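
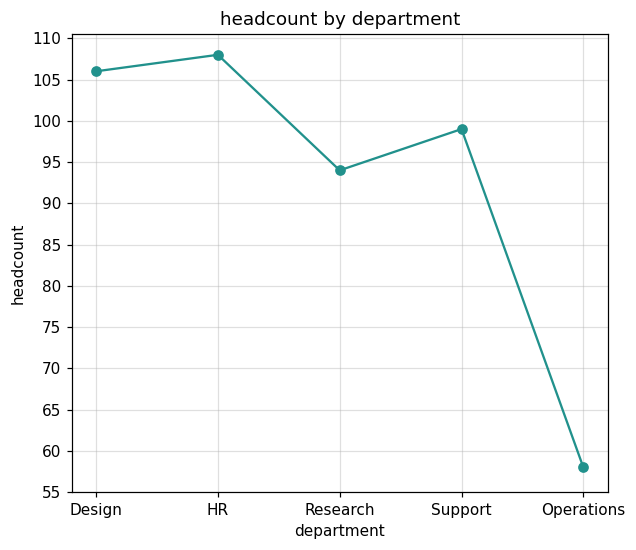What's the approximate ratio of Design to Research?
≈ 1.11×

Design ≈ 105, Research ≈ 95; 105/95 ≈ 1.11.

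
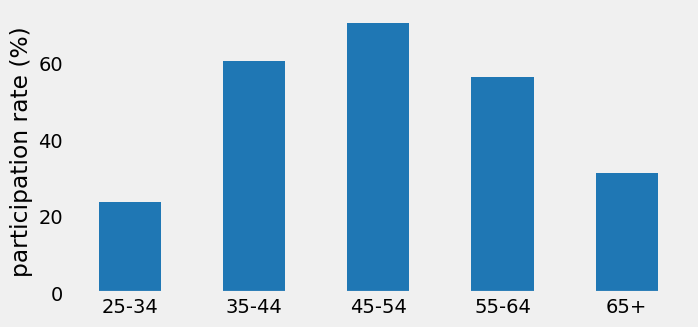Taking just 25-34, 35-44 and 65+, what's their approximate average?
(20 + 60 + 30) / 3 ≈ 37.

≈ 37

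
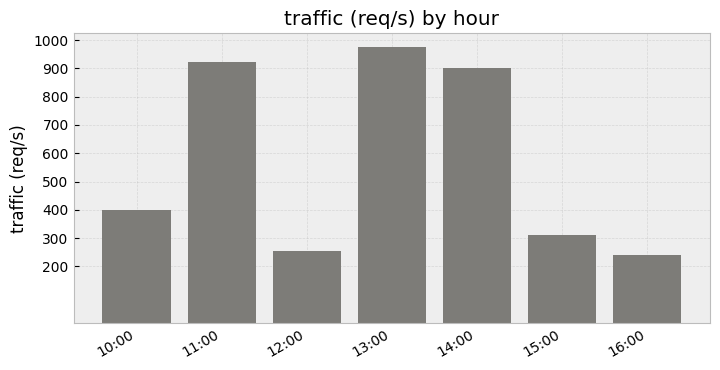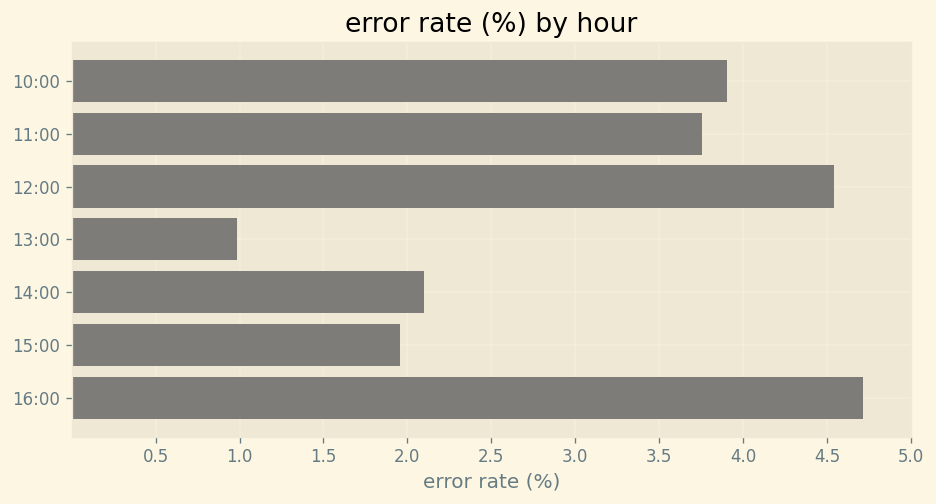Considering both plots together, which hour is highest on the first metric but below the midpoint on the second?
Chart 2 median error rate (%) ≈ 4; below-median hours: 13:00, 14:00, 15:00. Among those, 13:00 has the highest traffic (req/s) (≈ 1000).

13:00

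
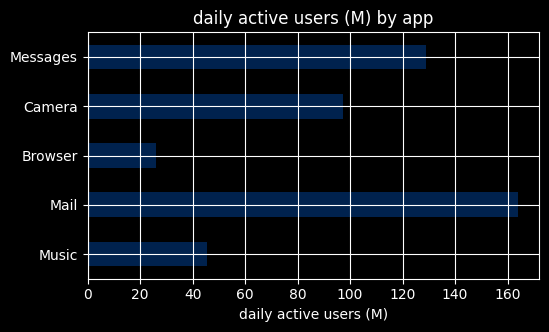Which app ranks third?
Camera

Top 4: Mail ≈ 160, Messages ≈ 120, Camera ≈ 100, Music ≈ 40.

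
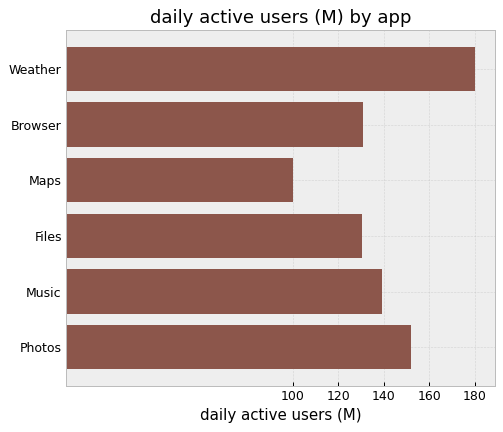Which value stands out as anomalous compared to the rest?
Weather

Weather ≈ 180; the rest sit between ≈ 100 and ≈ 160.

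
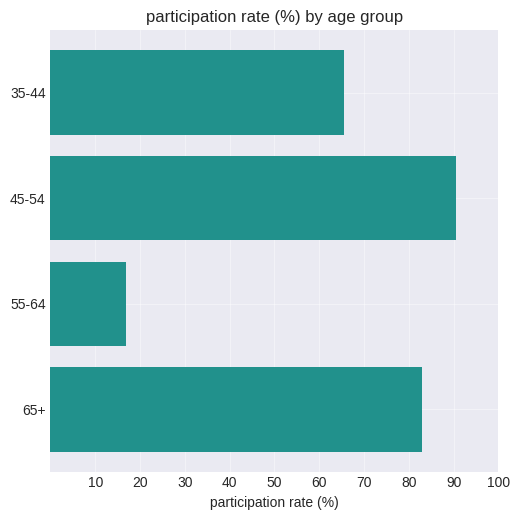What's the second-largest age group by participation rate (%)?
65+

Top 3: 45-54 ≈ 90, 65+ ≈ 80, 35-44 ≈ 70.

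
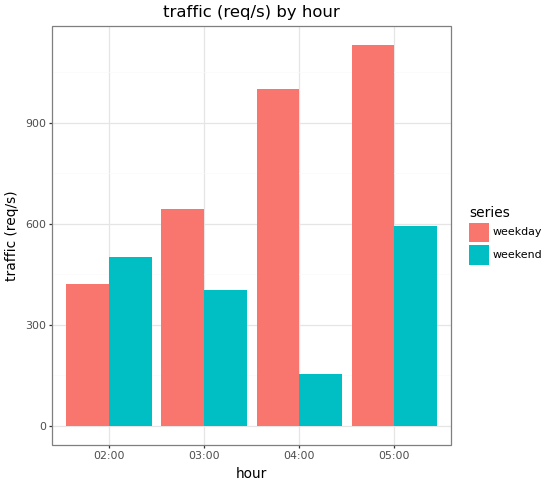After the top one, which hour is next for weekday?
Top 3 for weekday: 05:00 ≈ 1100, 04:00 ≈ 1000, 03:00 ≈ 600.

04:00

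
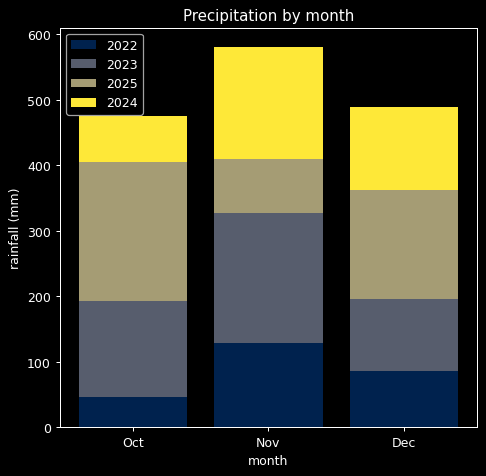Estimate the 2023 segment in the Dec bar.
≈ 100

2023 top ≈ 200, bottom ≈ 100; segment ≈ 100.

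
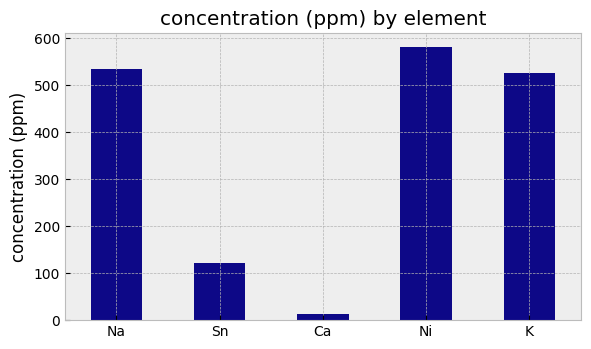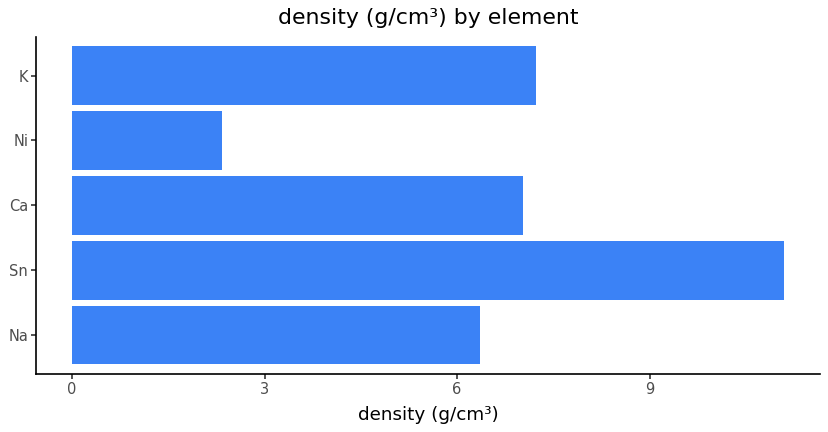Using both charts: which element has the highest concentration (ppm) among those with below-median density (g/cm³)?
Ni

Chart 2 median density (g/cm³) ≈ 8; below-median elements: Na, Ni. Among those, Ni has the highest concentration (ppm) (≈ 600).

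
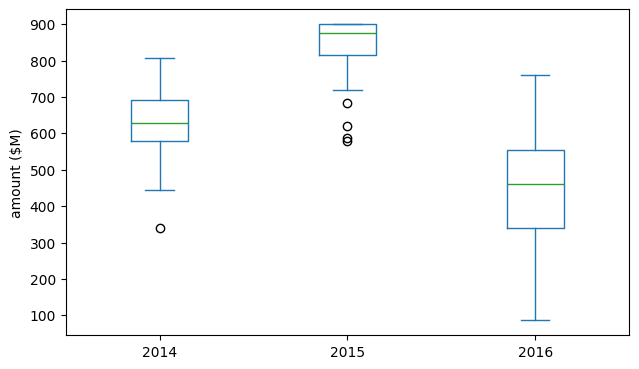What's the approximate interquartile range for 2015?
Q3 ≈ 900, Q1 ≈ 800; IQR ≈ 100.

≈ 100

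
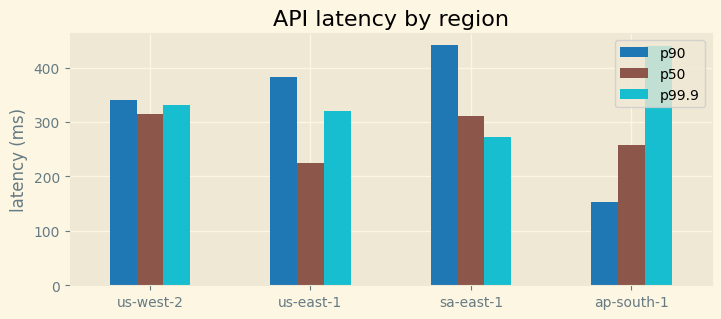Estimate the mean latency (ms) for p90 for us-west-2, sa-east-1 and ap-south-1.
≈ 317

(350 + 450 + 150) / 3 ≈ 317.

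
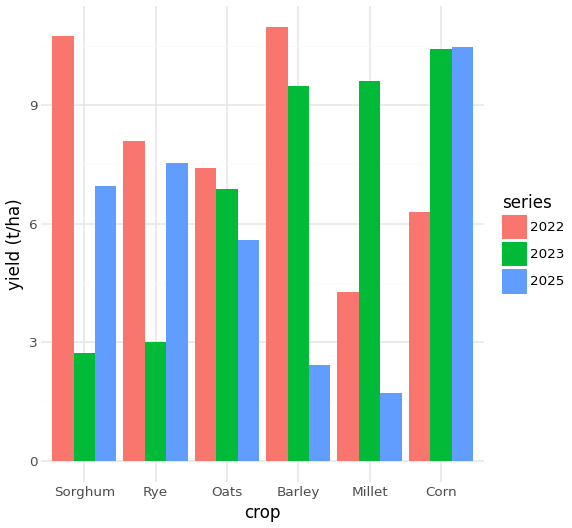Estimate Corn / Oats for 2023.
Corn ≈ 10, Oats ≈ 7; 10/7 ≈ 1.43.

≈ 1.43×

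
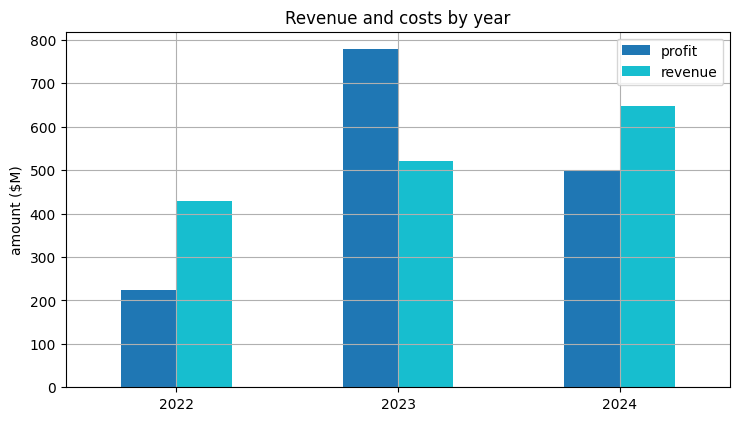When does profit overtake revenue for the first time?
2022: profit ≈ 200 vs revenue ≈ 400 (not yet); 2023: profit ≈ 800 vs revenue ≈ 500 (first crossover).

2023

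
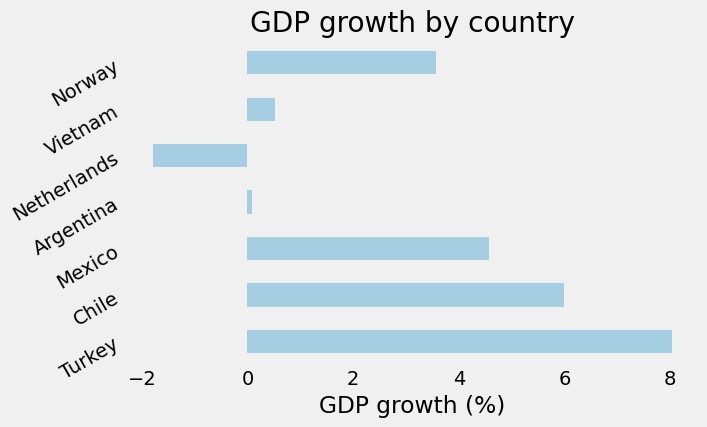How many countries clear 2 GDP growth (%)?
4

Above 2: Turkey, Chile, Mexico, Norway.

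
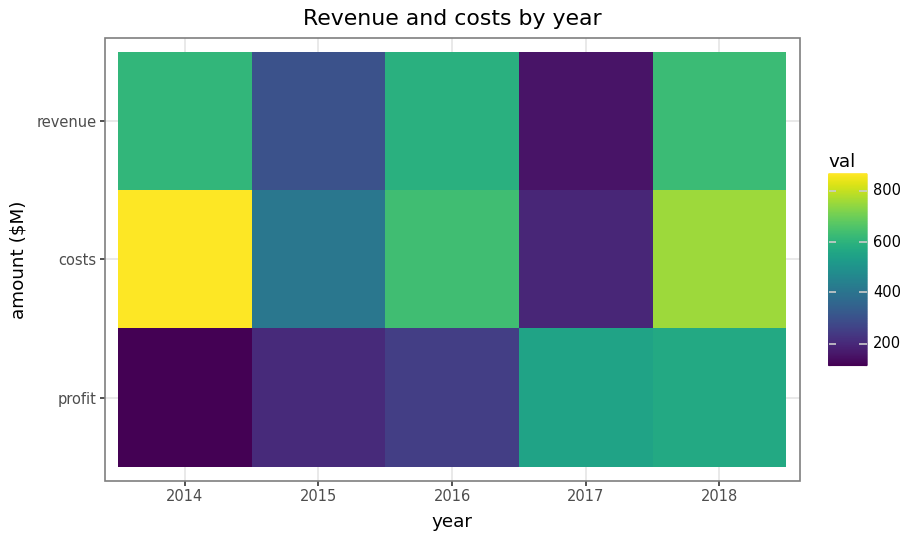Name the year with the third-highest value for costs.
2016

Top 4 for costs: 2014 ≈ 900, 2018 ≈ 800, 2016 ≈ 600, 2015 ≈ 400.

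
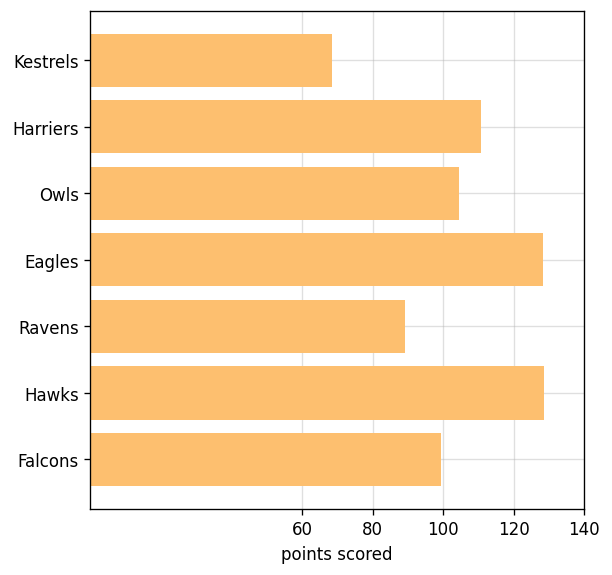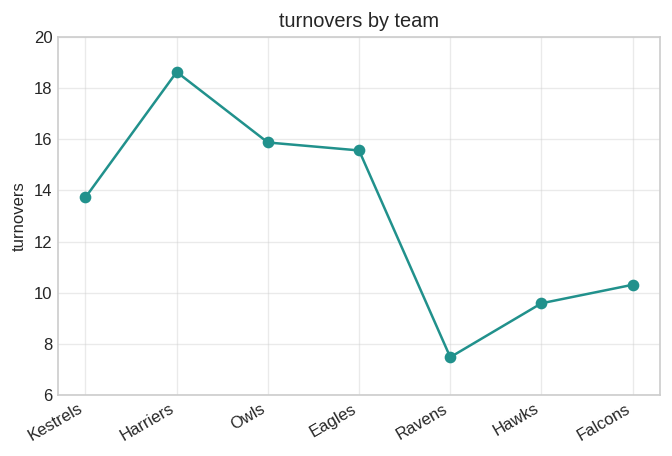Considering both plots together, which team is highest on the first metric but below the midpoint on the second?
Chart 2 median turnovers ≈ 14; below-median teams: Ravens, Hawks, Falcons. Among those, Hawks has the highest points scored (≈ 120).

Hawks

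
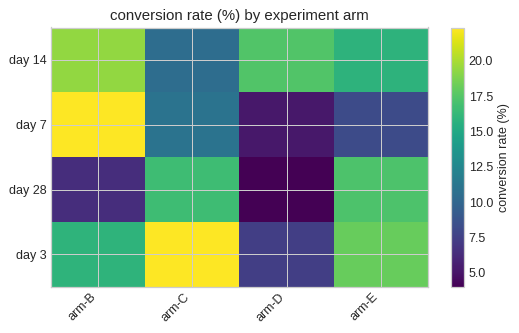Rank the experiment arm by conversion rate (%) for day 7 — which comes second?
Top 3 for day 7: arm-B ≈ 22, arm-C ≈ 12, arm-E ≈ 8.

arm-C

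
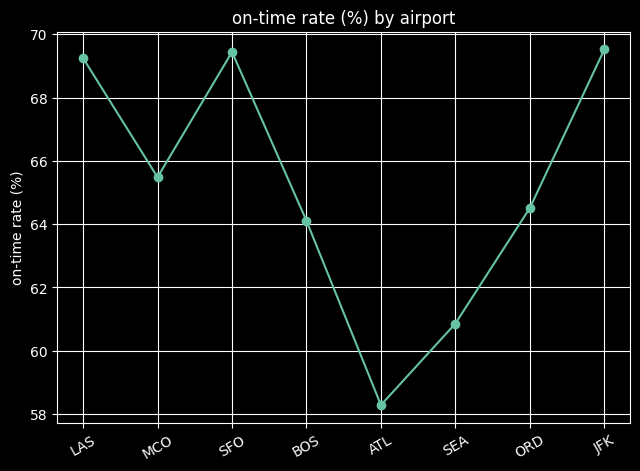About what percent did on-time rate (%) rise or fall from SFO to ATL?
≈ -15.9%

SFO ≈ 69, ATL ≈ 58; (58 − 69) / 69 ≈ -15.9%.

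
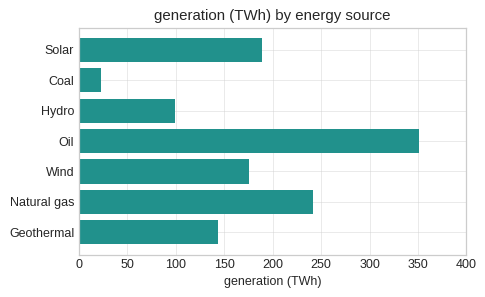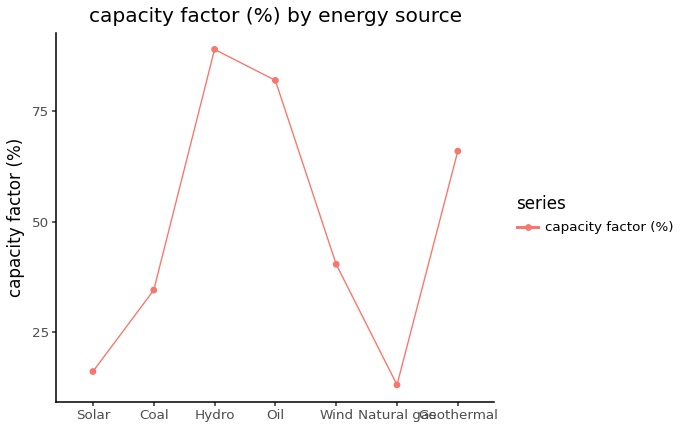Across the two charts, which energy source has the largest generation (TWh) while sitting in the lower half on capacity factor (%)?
Chart 2 median capacity factor (%) ≈ 40; below-median energy sources: Solar, Coal, Natural gas. Among those, Natural gas has the highest generation (TWh) (≈ 250).

Natural gas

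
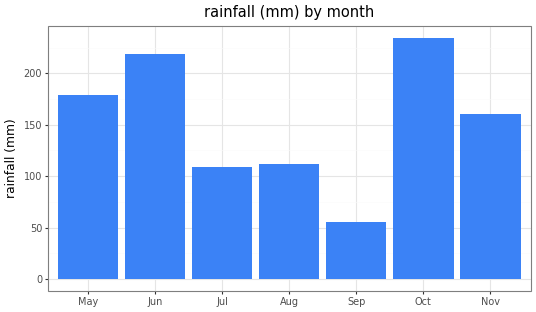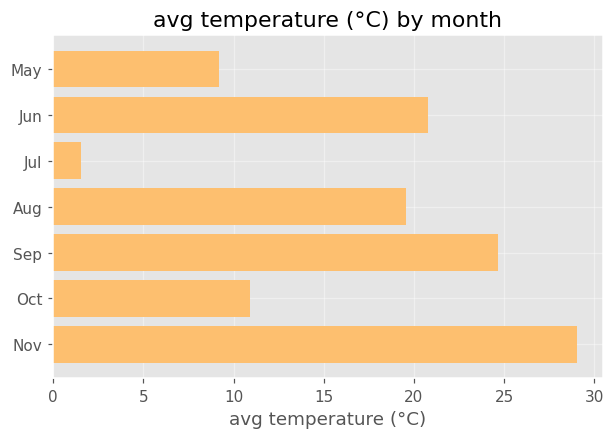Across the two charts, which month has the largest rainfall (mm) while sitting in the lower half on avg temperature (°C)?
Chart 2 median avg temperature (°C) ≈ 20; below-median months: May, Jul, Oct. Among those, Oct has the highest rainfall (mm) (≈ 225).

Oct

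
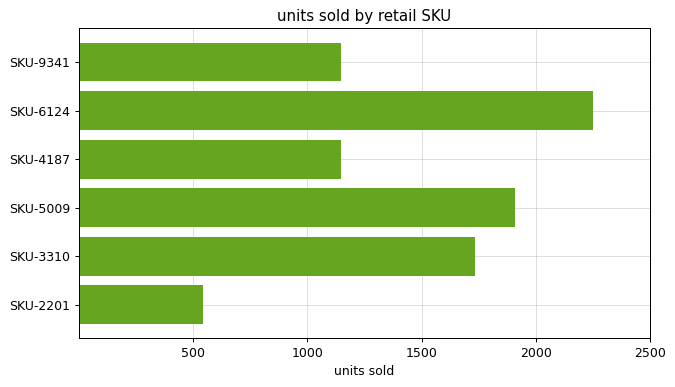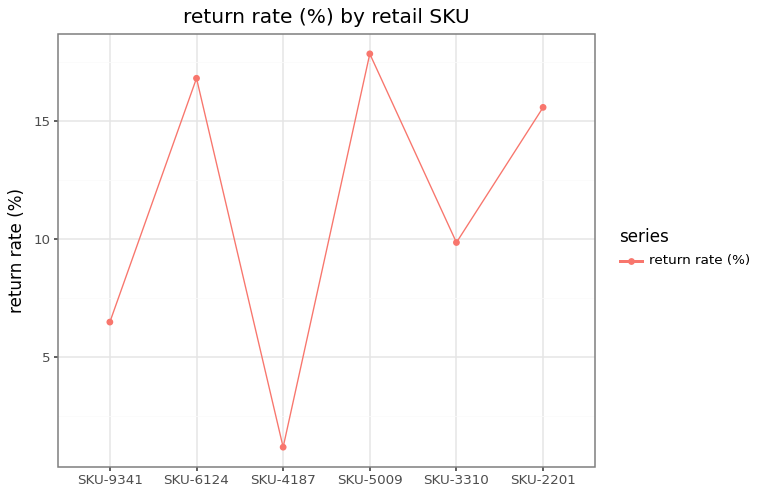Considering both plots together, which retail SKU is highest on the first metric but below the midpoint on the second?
Chart 2 median return rate (%) ≈ 12; below-median retail SKUs: SKU-9341, SKU-4187, SKU-3310. Among those, SKU-3310 has the highest units sold (≈ 1500).

SKU-3310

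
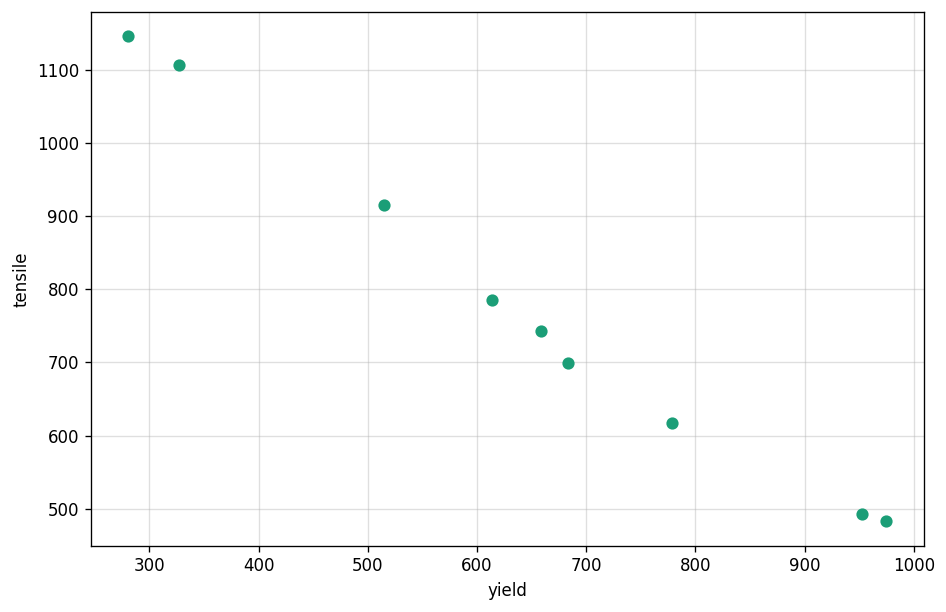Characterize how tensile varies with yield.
Points are negatively correlated; strong (|r| ≈ 1.0).

negative, strong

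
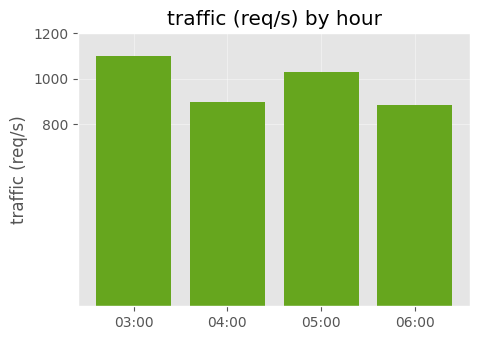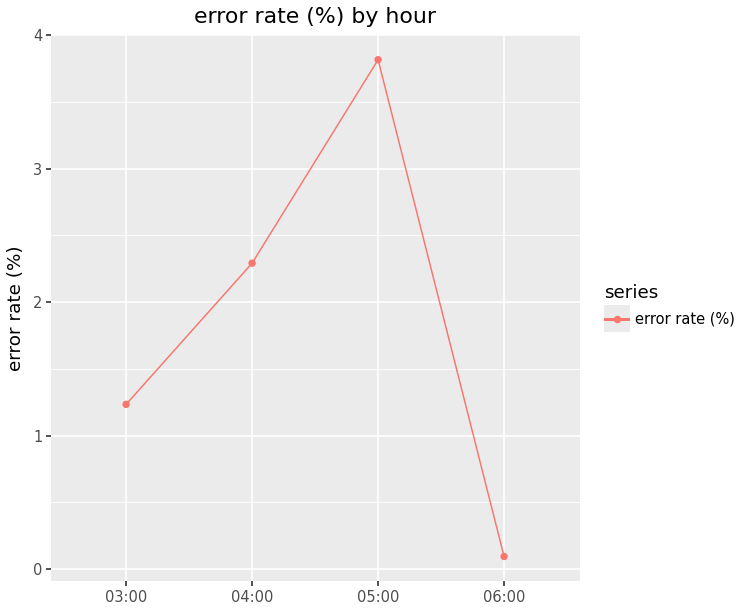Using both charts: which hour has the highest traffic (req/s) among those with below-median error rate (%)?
Chart 2 median error rate (%) ≈ 2; below-median hours: 03:00, 06:00. Among those, 03:00 has the highest traffic (req/s) (≈ 1000).

03:00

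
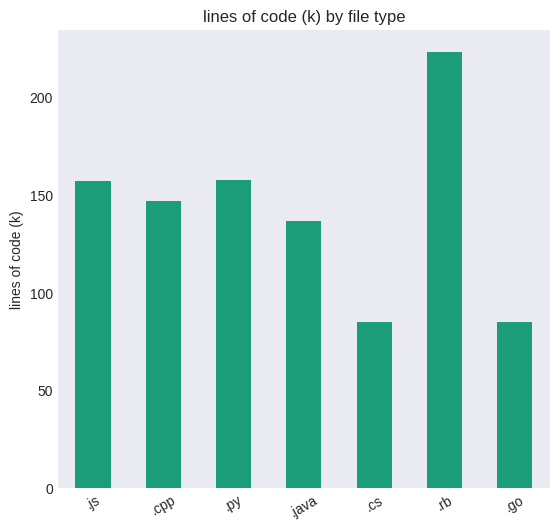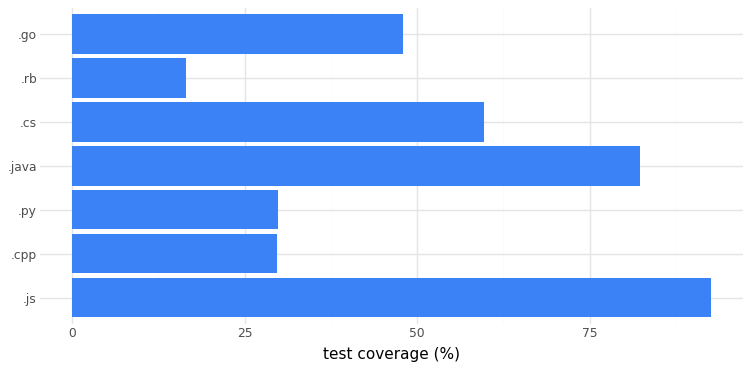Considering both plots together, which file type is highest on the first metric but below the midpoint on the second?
Chart 2 median test coverage (%) ≈ 50; below-median file types: .cpp, .py, .rb. Among those, .rb has the highest lines of code (k) (≈ 225).

.rb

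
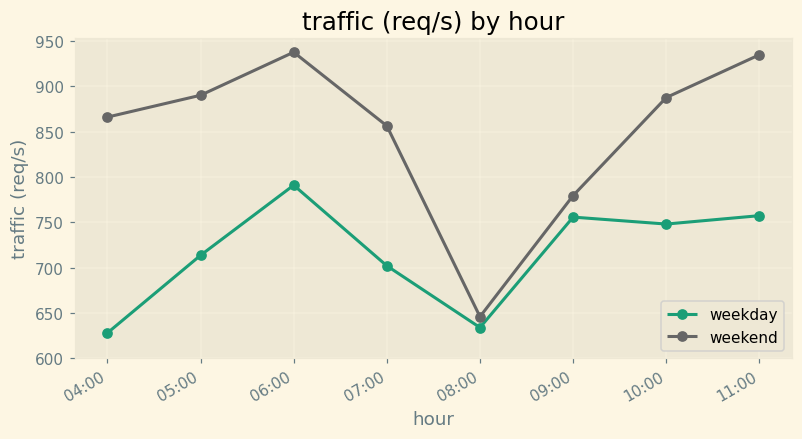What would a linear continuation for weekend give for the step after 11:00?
≈ 1025

Last three: 800, 900, 950 → slope ≈ 75/step → next ≈ 1025.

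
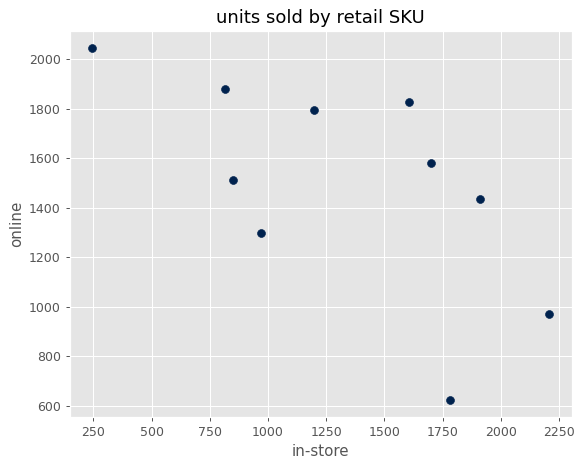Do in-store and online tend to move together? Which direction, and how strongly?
Points are negatively correlated; moderate (|r| ≈ 0.6).

negative, moderate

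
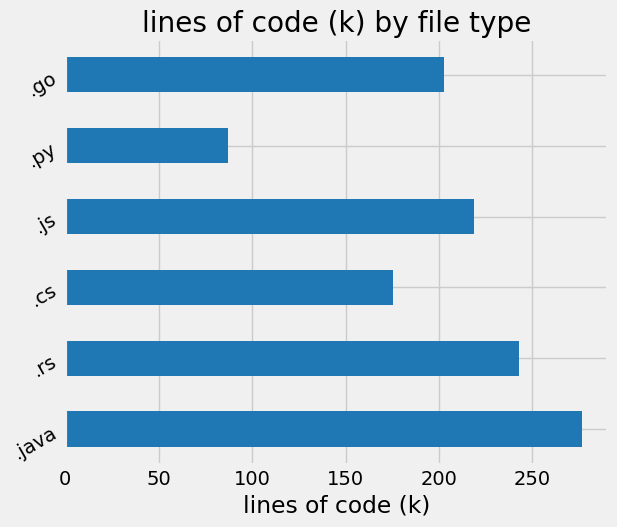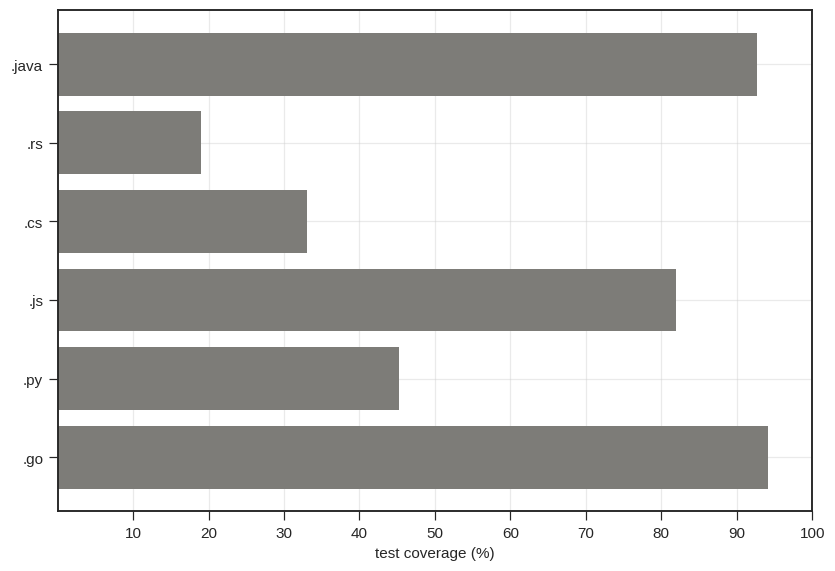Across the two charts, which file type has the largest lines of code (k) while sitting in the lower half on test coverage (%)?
Chart 2 median test coverage (%) ≈ 60; below-median file types: .rs, .cs, .py. Among those, .rs has the highest lines of code (k) (≈ 250).

.rs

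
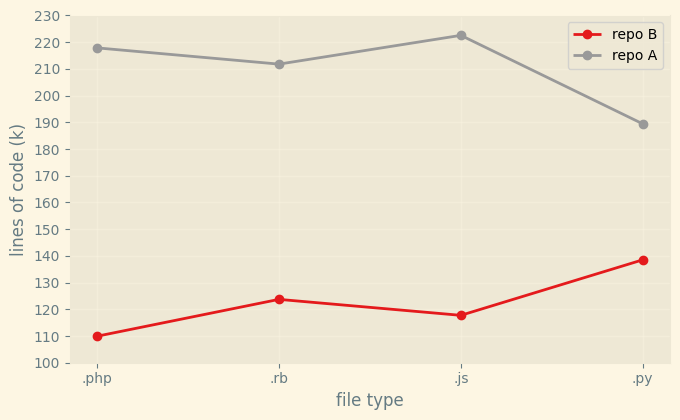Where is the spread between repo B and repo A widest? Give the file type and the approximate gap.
.php, ≈ 110 k

.php: repo B ≈ 110, repo A ≈ 220 → gap ≈ 110. Next-largest (.js) is only ≈ 100.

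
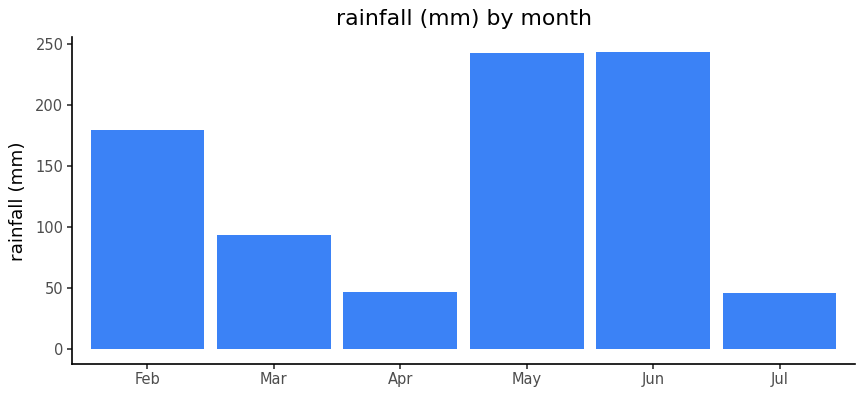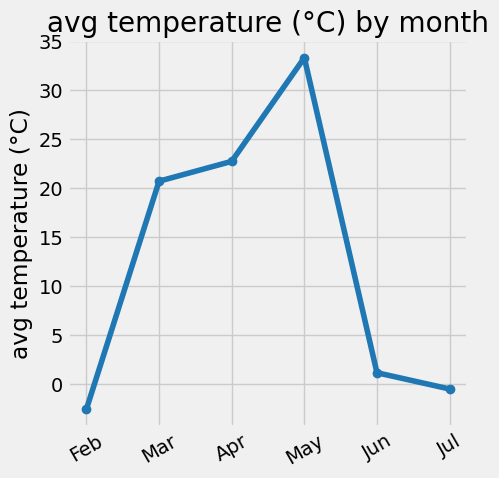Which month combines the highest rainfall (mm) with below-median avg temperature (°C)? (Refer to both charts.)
Jun

Chart 2 median avg temperature (°C) ≈ 10; below-median months: Feb, Jun, Jul. Among those, Jun has the highest rainfall (mm) (≈ 250).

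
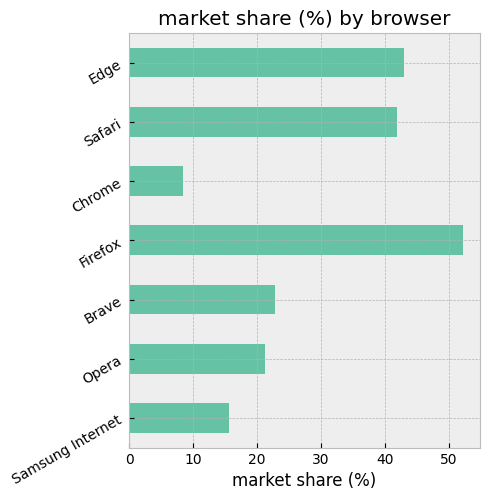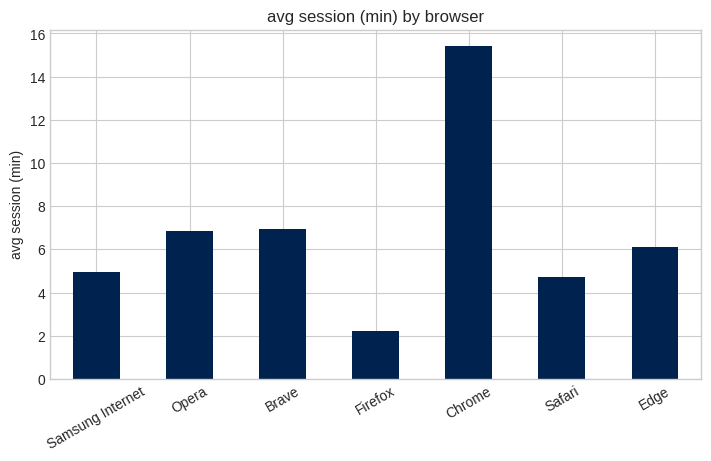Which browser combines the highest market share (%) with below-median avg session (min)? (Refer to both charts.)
Firefox

Chart 2 median avg session (min) ≈ 6; below-median browsers: Samsung Internet, Firefox, Safari. Among those, Firefox has the highest market share (%) (≈ 50).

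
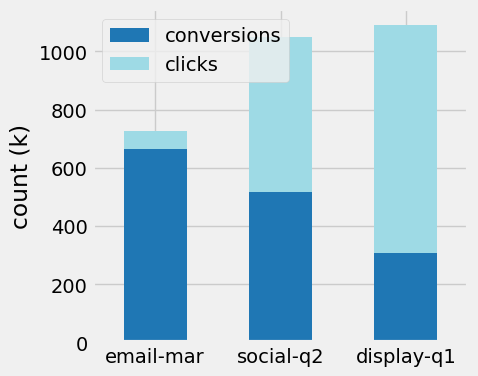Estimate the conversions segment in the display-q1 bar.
≈ 300

conversions top ≈ 300, bottom ≈ 0; segment ≈ 300.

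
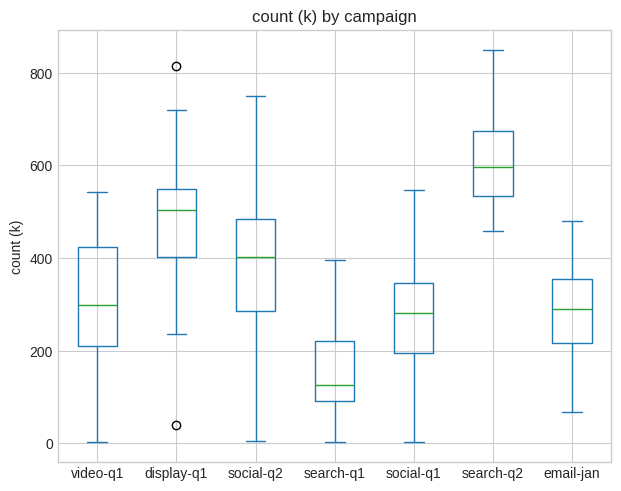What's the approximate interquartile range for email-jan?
≈ 150

Q3 ≈ 350, Q1 ≈ 200; IQR ≈ 150.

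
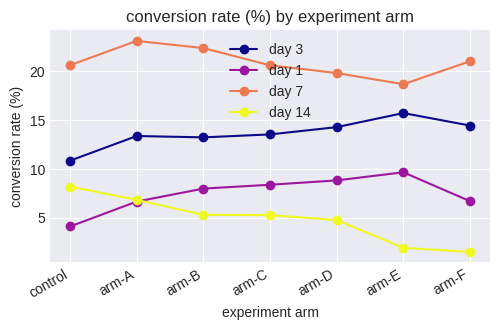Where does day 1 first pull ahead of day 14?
arm-B

arm-A: day 1 ≈ 6 vs day 14 ≈ 6 (not yet); arm-B: day 1 ≈ 8 vs day 14 ≈ 6 (first crossover).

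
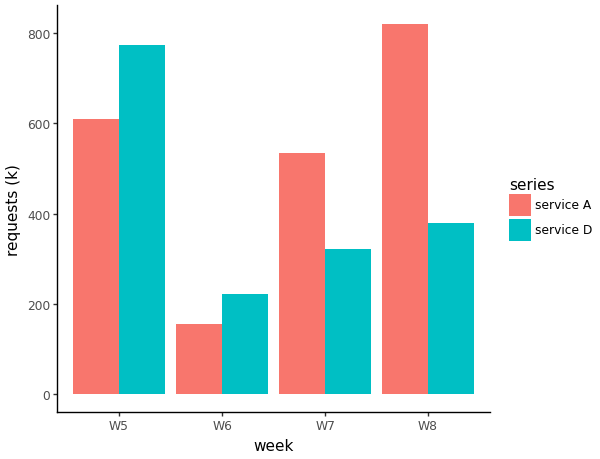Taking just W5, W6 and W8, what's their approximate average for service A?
≈ 533

(600 + 200 + 800) / 3 ≈ 533.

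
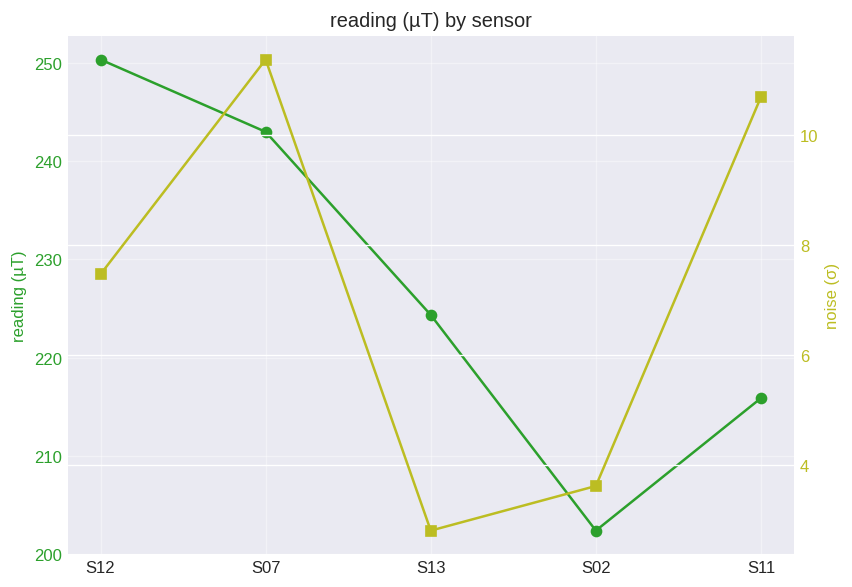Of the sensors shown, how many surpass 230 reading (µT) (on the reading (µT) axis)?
Above 230: S12, S07.

2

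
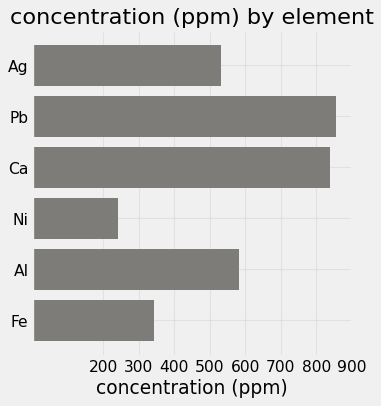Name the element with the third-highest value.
Al

Top 4: Pb ≈ 900, Ca ≈ 800, Al ≈ 600, Ag ≈ 500.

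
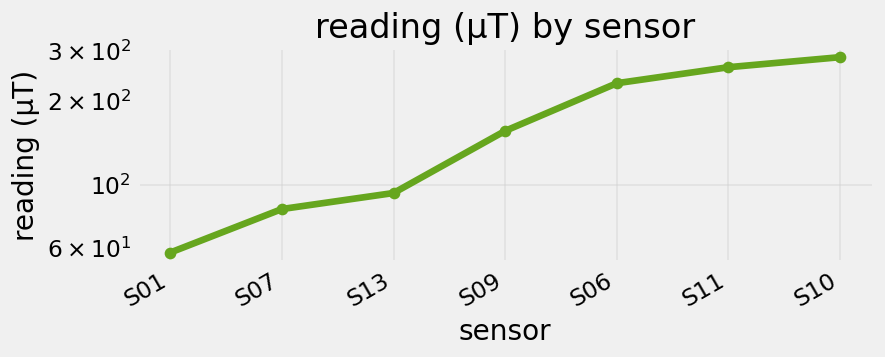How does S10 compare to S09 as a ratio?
≈ 1.75×

S10 ≈ 280, S09 ≈ 160; 280/160 ≈ 1.75.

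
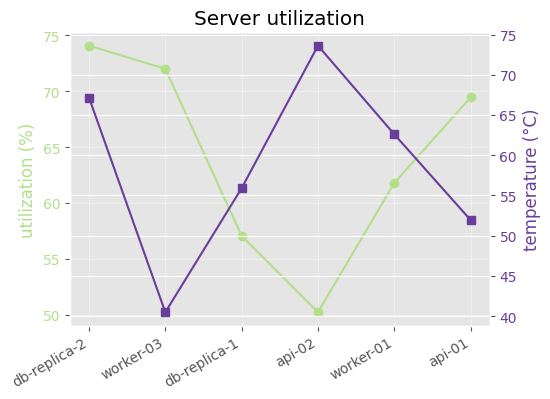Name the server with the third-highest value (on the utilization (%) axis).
Top 4 (on the utilization (%) axis): db-replica-2 ≈ 74, worker-03 ≈ 72, api-01 ≈ 70, worker-01 ≈ 62.

api-01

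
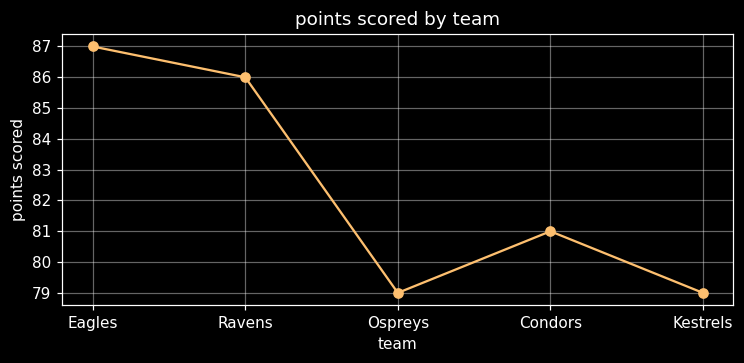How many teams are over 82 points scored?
Above 82: Eagles, Ravens.

2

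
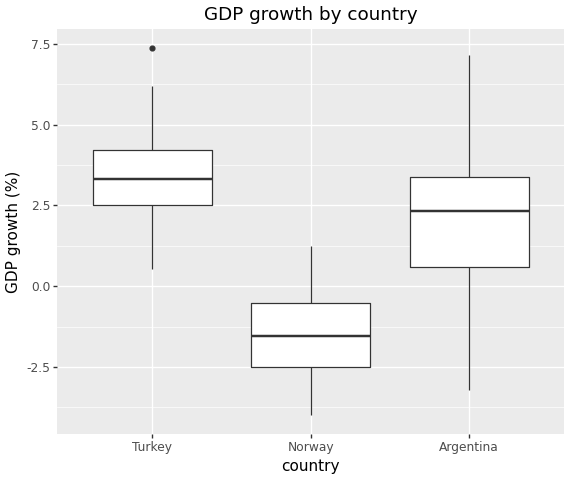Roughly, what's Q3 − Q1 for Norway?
≈ 2.0

Q3 ≈ -0.5, Q1 ≈ -2.5; IQR ≈ 2.0.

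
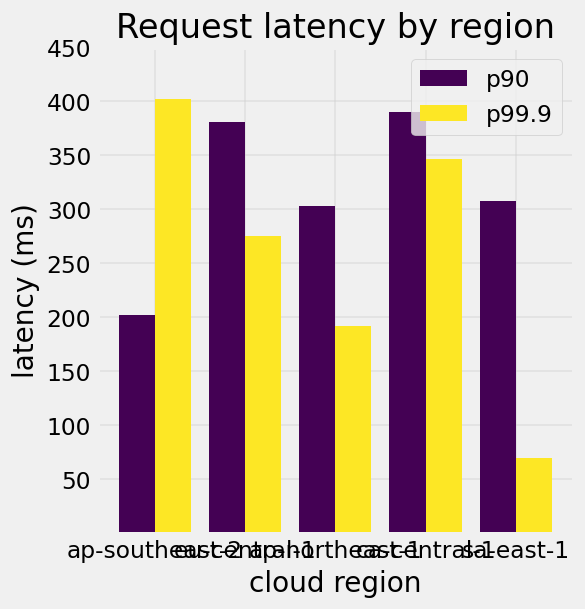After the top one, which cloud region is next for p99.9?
Top 3 for p99.9: ap-southeast-2 ≈ 400, ca-central-1 ≈ 350, eu-central-1 ≈ 250.

ca-central-1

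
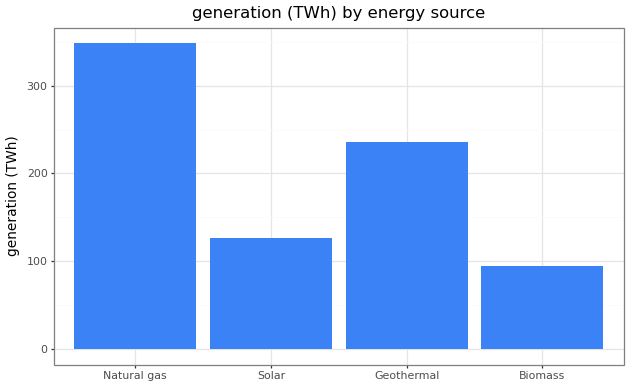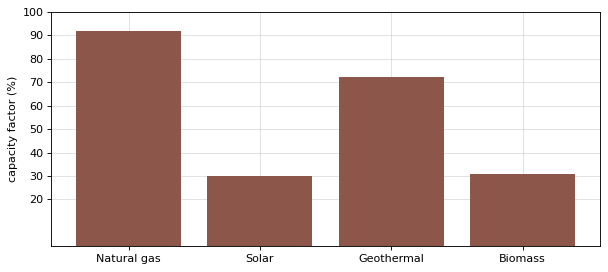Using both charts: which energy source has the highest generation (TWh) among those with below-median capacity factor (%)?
Solar

Chart 2 median capacity factor (%) ≈ 50; below-median energy sources: Solar, Biomass. Among those, Solar has the highest generation (TWh) (≈ 150).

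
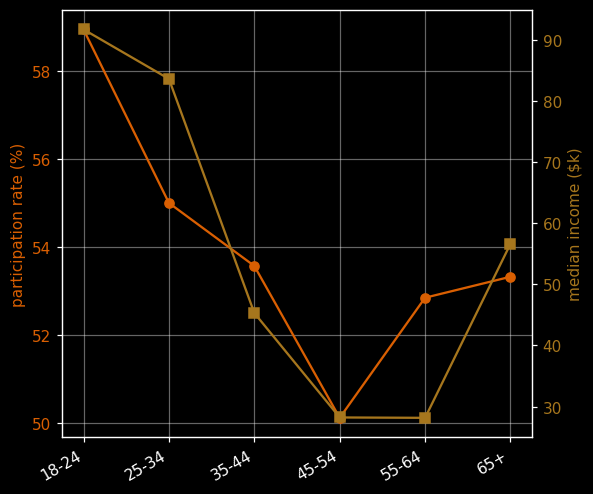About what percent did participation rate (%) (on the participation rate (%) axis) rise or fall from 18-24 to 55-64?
≈ -10.2%

18-24 ≈ 59, 55-64 ≈ 53; (53 − 59) / 59 ≈ -10.2%.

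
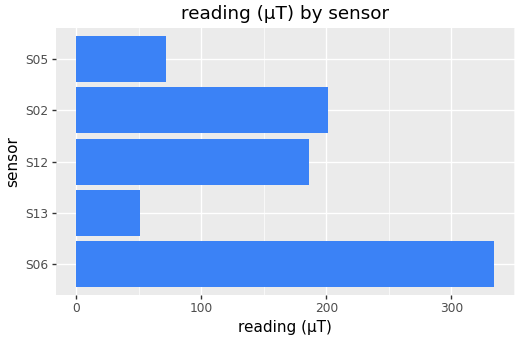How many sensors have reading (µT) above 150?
3

Above 150: S06, S12, S02.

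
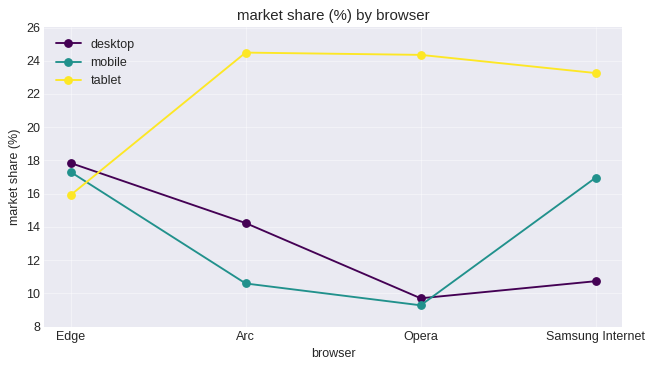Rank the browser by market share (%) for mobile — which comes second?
Top 3 for mobile: Edge ≈ 18, Samsung Internet ≈ 16, Arc ≈ 10.

Samsung Internet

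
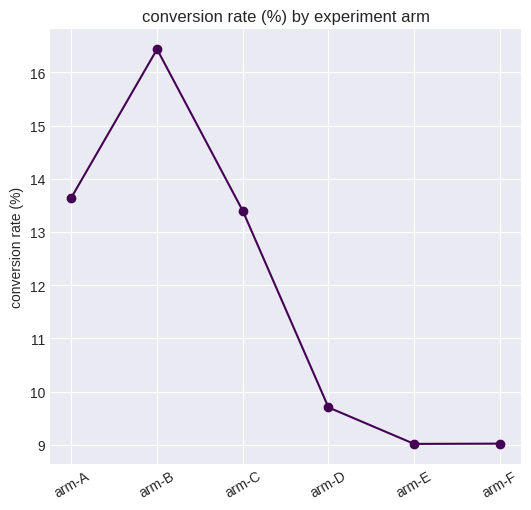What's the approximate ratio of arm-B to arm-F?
arm-B ≈ 16, arm-F ≈ 9; 16/9 ≈ 1.78.

≈ 1.78×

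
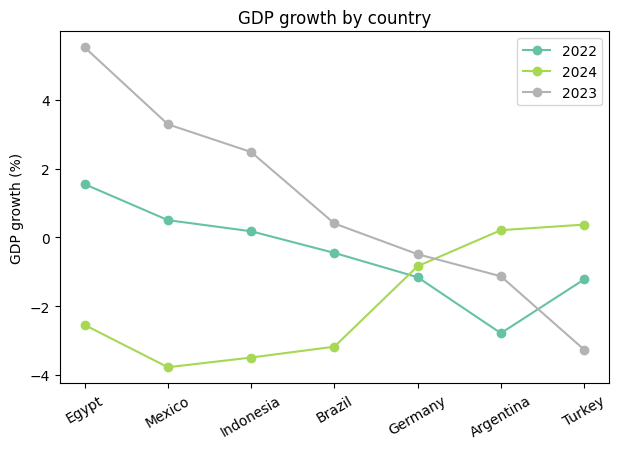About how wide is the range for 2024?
Max Turkey ≈ 0, min Mexico ≈ -4; range ≈ 4.

≈ 4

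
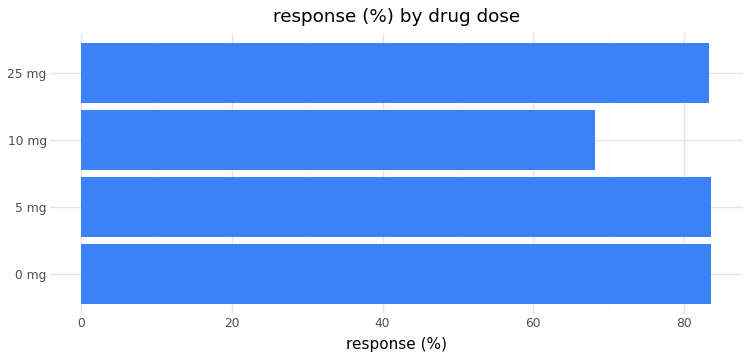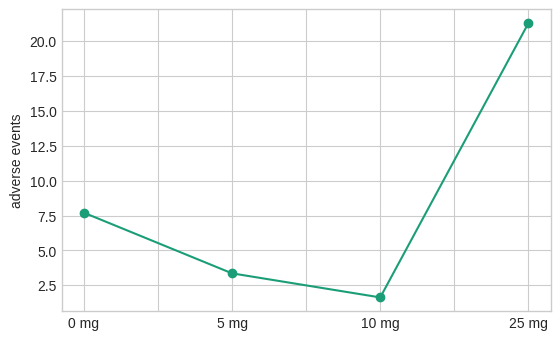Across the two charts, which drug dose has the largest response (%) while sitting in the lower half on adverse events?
Chart 2 median adverse events ≈ 6; below-median drug doses: 5 mg, 10 mg. Among those, 5 mg has the highest response (%) (≈ 80).

5 mg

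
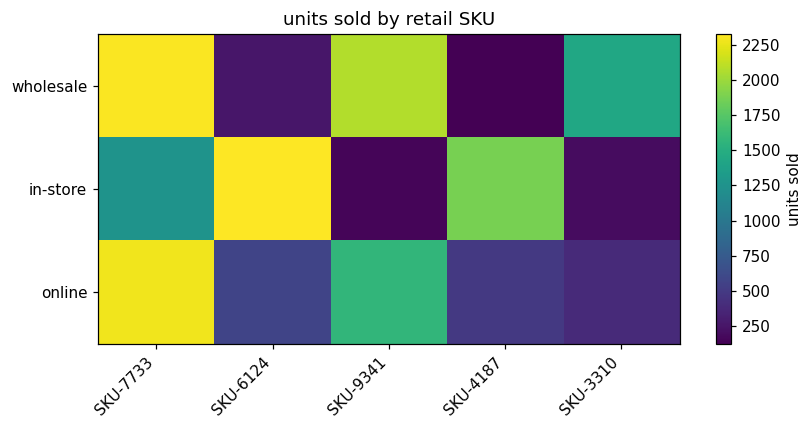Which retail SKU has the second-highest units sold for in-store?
SKU-4187

Top 3 for in-store: SKU-6124 ≈ 2400, SKU-4187 ≈ 1800, SKU-7733 ≈ 1200.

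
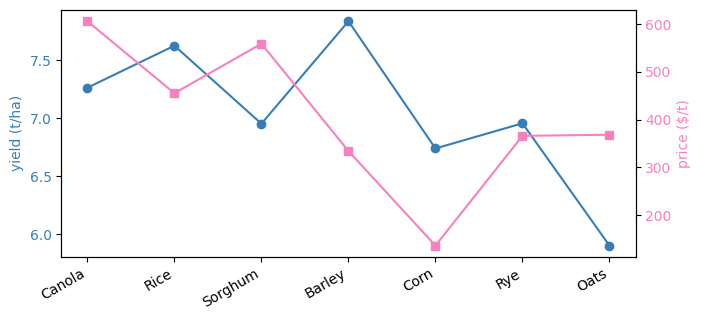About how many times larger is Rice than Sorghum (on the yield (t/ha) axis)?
≈ 1.09×

Rice ≈ 7.6, Sorghum ≈ 7.0; 7.6/7.0 ≈ 1.09.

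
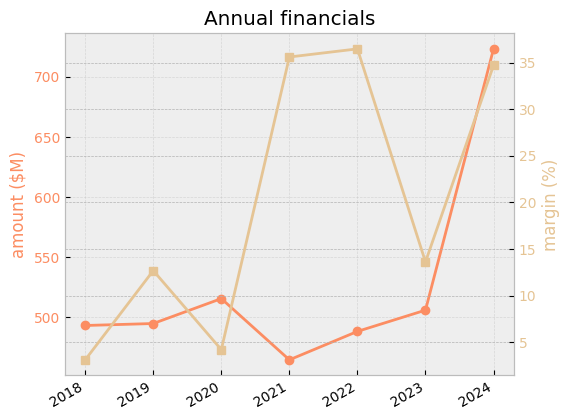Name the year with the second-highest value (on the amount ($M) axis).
Top 3 (on the amount ($M) axis): 2024 ≈ 725, 2020 ≈ 525, 2023 ≈ 500.

2020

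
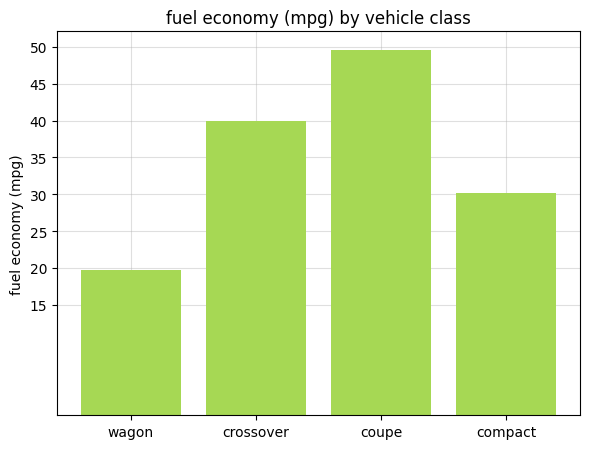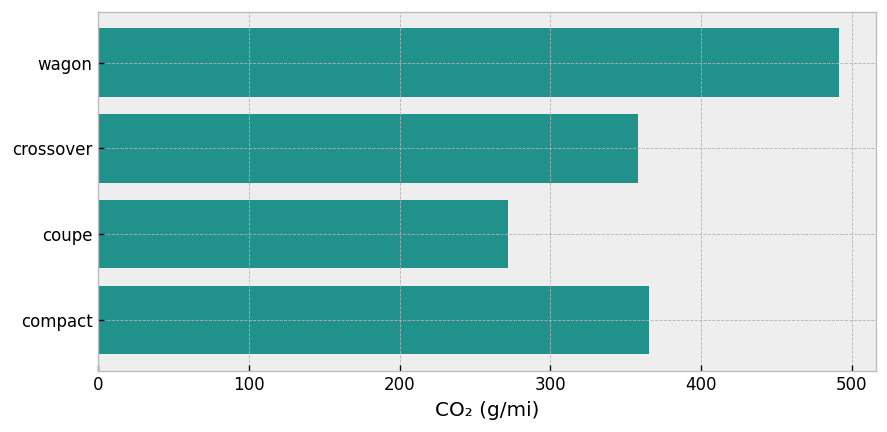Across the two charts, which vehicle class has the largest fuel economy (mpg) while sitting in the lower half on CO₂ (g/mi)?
Chart 2 median CO₂ (g/mi) ≈ 350; below-median vehicle classes: crossover, coupe. Among those, coupe has the highest fuel economy (mpg) (≈ 50).

coupe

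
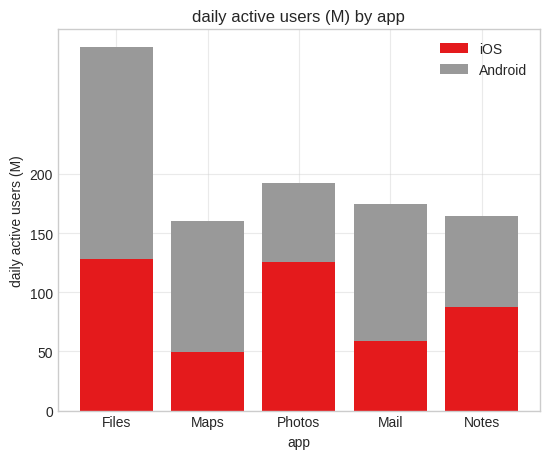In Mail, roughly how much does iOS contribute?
iOS top ≈ 50, bottom ≈ 0; segment ≈ 50.

≈ 50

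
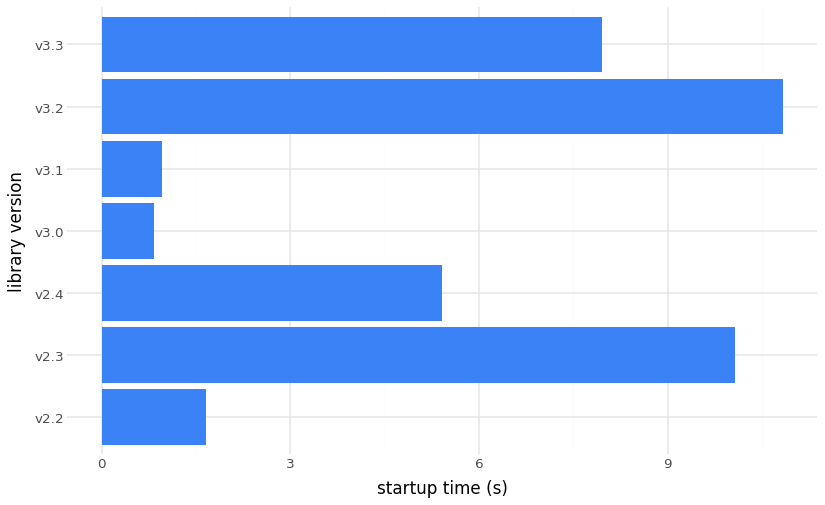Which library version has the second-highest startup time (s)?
v2.3

Top 3: v3.2 ≈ 11, v2.3 ≈ 10, v3.3 ≈ 8.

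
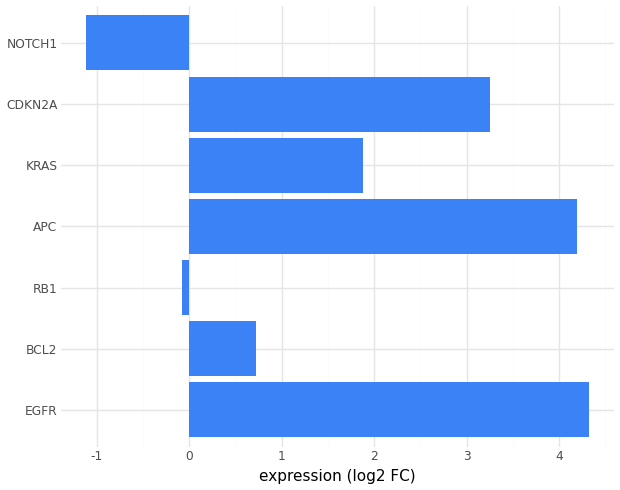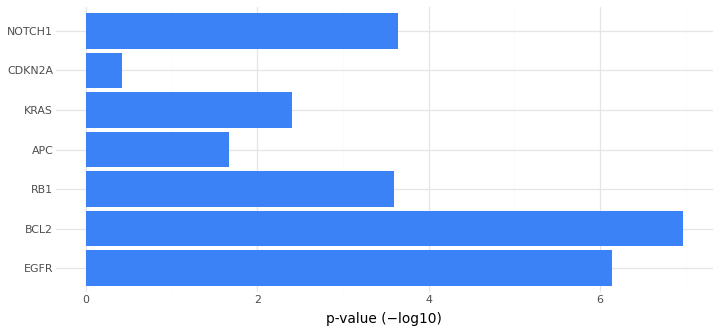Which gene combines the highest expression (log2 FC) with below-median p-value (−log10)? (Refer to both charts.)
Chart 2 median p-value (−log10) ≈ 4; below-median genes: APC, KRAS, CDKN2A. Among those, APC has the highest expression (log2 FC) (≈ 4).

APC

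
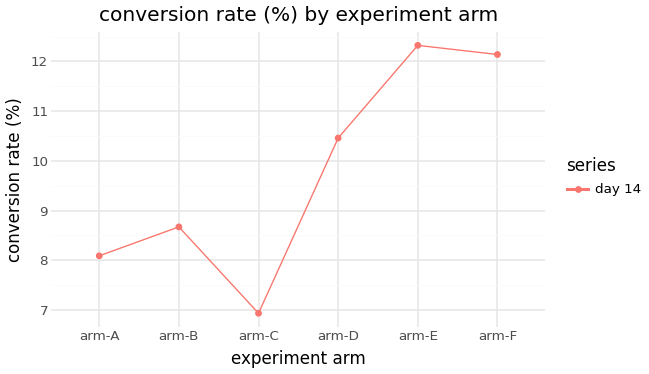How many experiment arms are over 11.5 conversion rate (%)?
2

Above 11.5: arm-E, arm-F.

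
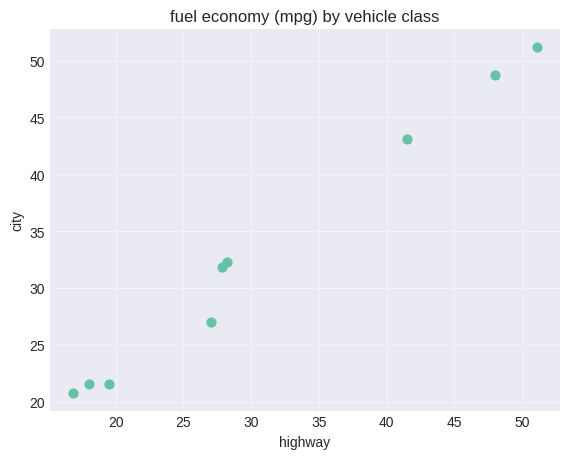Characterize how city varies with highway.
positive, strong

Points are positively correlated; strong (|r| ≈ 1.0).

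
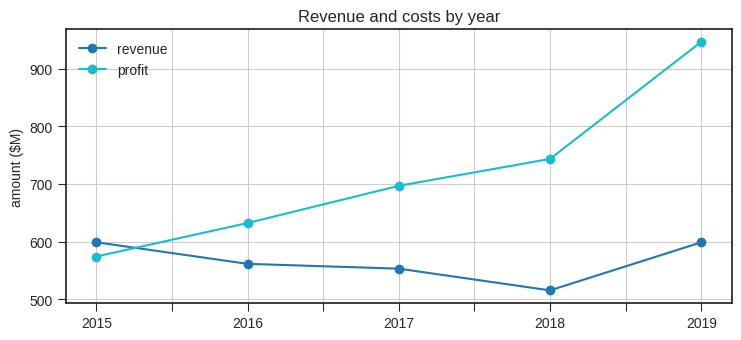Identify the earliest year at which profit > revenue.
2016

2015: profit ≈ 550 vs revenue ≈ 600 (not yet); 2016: profit ≈ 650 vs revenue ≈ 550 (first crossover).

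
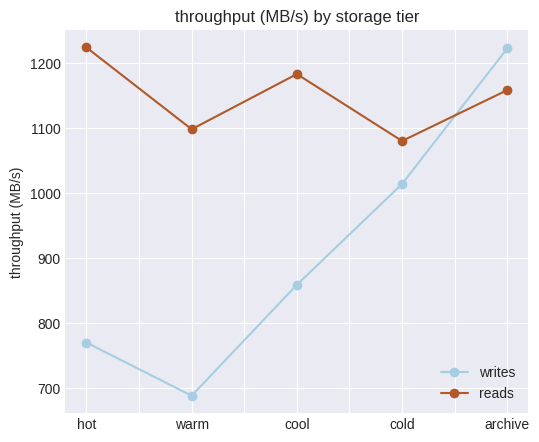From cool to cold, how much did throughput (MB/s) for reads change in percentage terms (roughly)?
cool ≈ 1200, cold ≈ 1100; (1100 − 1200) / 1200 ≈ -8.3%.

≈ -8.3%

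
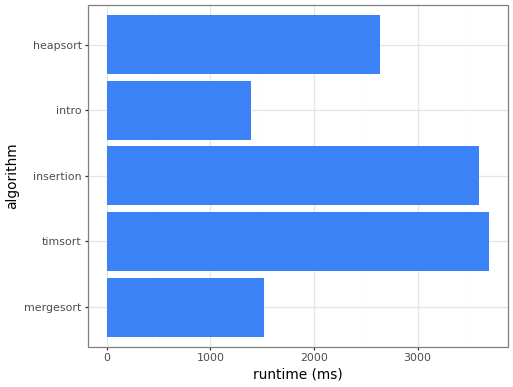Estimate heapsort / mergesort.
≈ 1.67×

heapsort ≈ 2500, mergesort ≈ 1500; 2500/1500 ≈ 1.67.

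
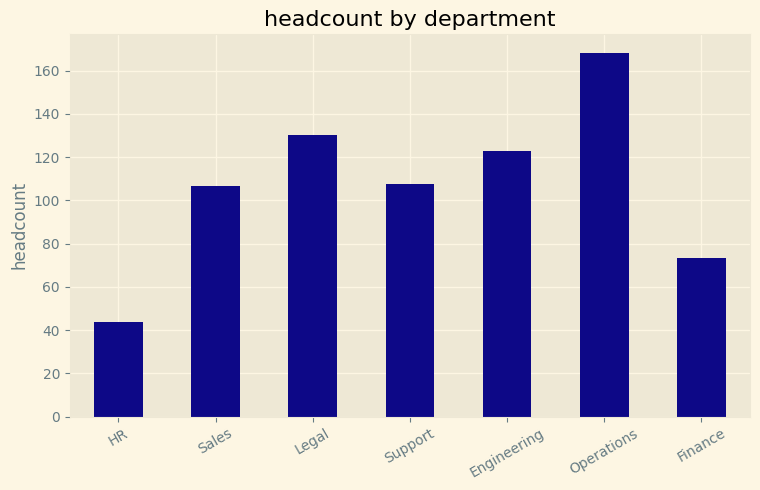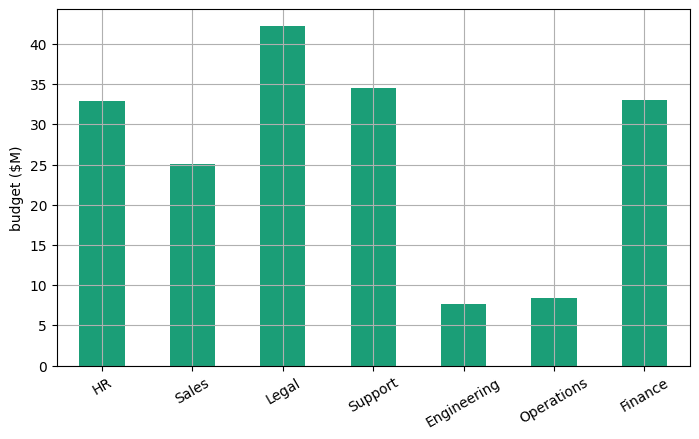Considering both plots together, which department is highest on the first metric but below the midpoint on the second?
Chart 2 median budget ($M) ≈ 35; below-median departments: Sales, Engineering, Operations. Among those, Operations has the highest headcount (≈ 160).

Operations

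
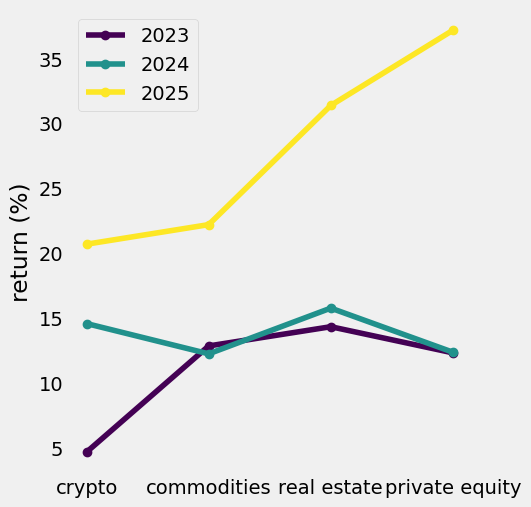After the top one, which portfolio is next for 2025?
real estate

Top 3 for 2025: private equity ≈ 35, real estate ≈ 30, commodities ≈ 20.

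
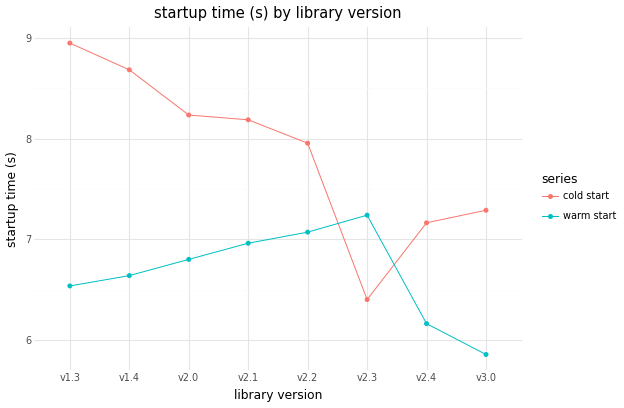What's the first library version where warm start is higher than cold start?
v2.3

v2.2: warm start ≈ 7.0 vs cold start ≈ 8.0 (not yet); v2.3: warm start ≈ 7.0 vs cold start ≈ 6.5 (first crossover).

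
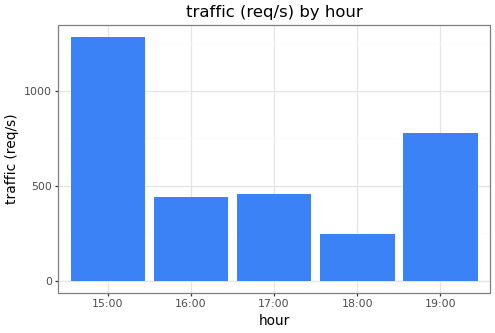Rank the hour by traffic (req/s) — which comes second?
Top 3: 15:00 ≈ 1200, 19:00 ≈ 800, 17:00 ≈ 400.

19:00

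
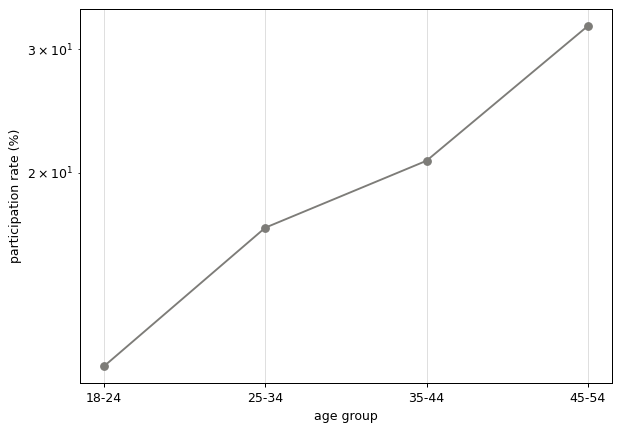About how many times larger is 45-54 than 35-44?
≈ 1.6×

45-54 ≈ 32, 35-44 ≈ 20; 32/20 ≈ 1.6.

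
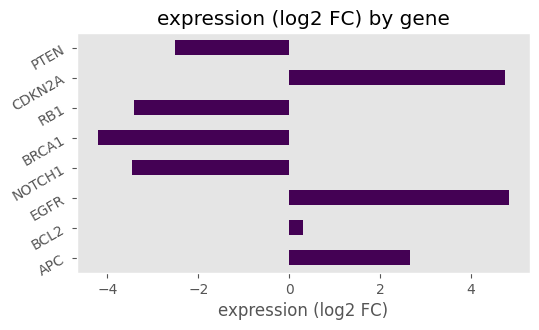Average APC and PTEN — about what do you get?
≈ 0

(3 + -3) / 2 ≈ 0.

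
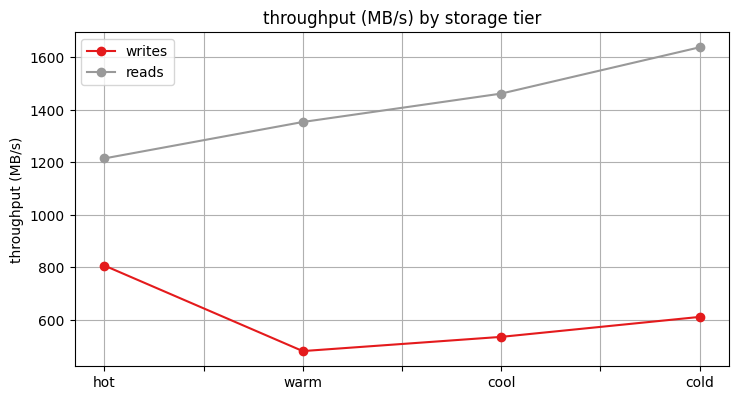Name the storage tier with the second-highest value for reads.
cool

Top 3 for reads: cold ≈ 1600, cool ≈ 1500, warm ≈ 1400.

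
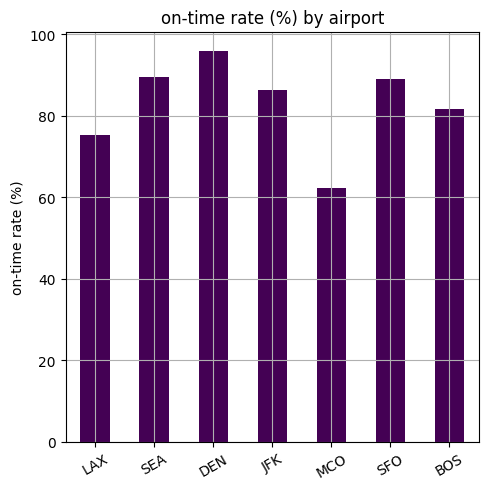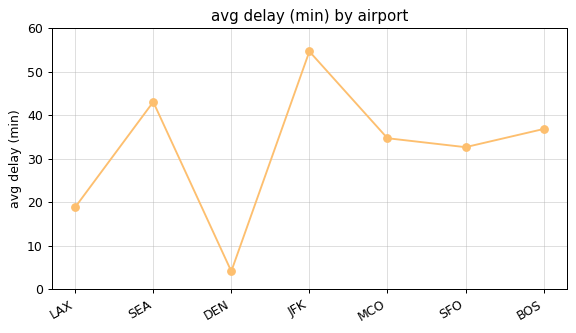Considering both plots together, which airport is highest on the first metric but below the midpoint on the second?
Chart 2 median avg delay (min) ≈ 30; below-median airports: LAX, DEN, SFO. Among those, DEN has the highest on-time rate (%) (≈ 100).

DEN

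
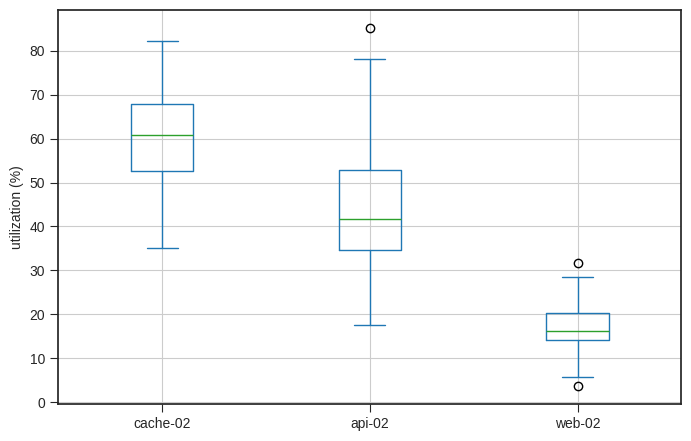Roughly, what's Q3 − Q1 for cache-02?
Q3 ≈ 70, Q1 ≈ 55; IQR ≈ 15.

≈ 15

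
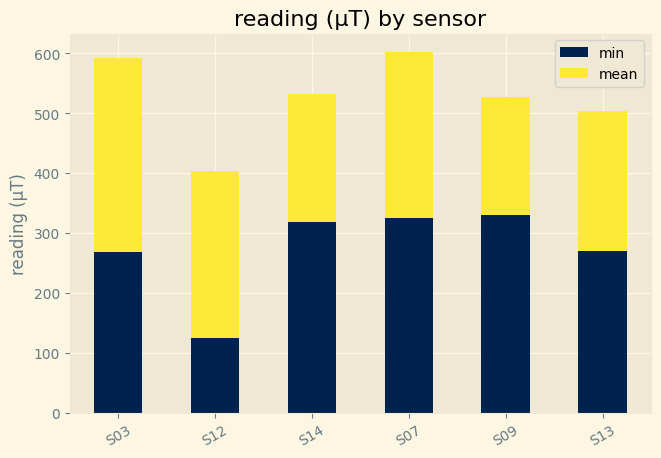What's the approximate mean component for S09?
≈ 200

mean top ≈ 500, bottom ≈ 300; segment ≈ 200.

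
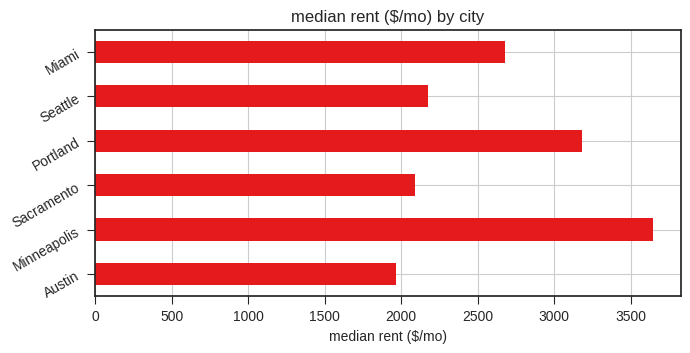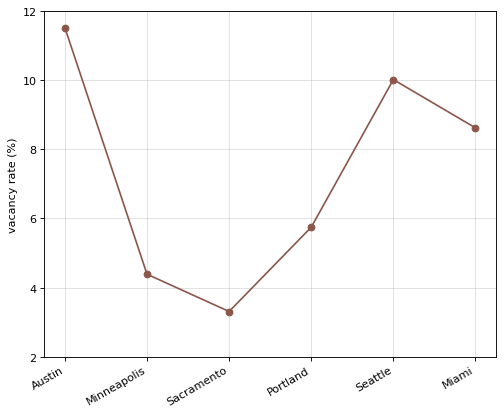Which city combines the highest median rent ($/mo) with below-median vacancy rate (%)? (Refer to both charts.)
Minneapolis

Chart 2 median vacancy rate (%) ≈ 8; below-median cities: Minneapolis, Sacramento, Portland. Among those, Minneapolis has the highest median rent ($/mo) (≈ 3500).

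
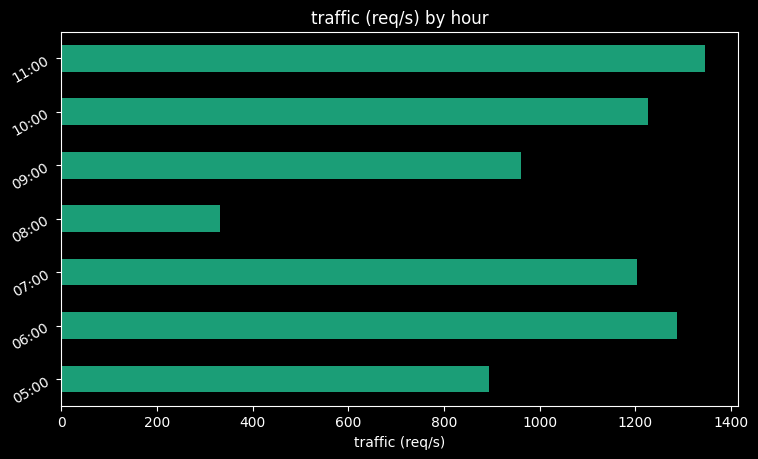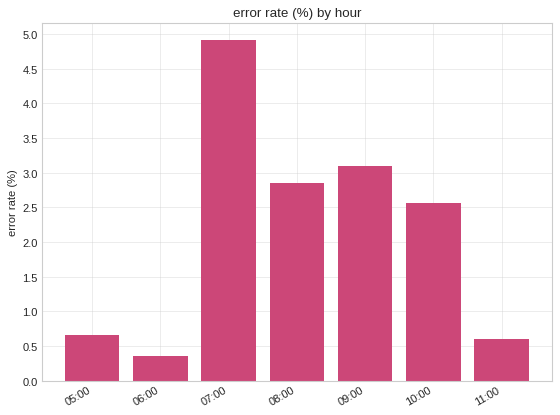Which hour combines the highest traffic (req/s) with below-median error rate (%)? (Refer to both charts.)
11:00

Chart 2 median error rate (%) ≈ 2.5; below-median hours: 05:00, 06:00, 11:00. Among those, 11:00 has the highest traffic (req/s) (≈ 1400).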